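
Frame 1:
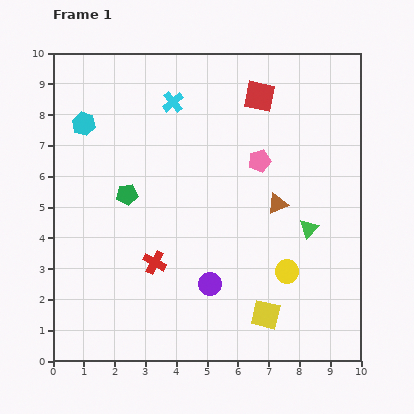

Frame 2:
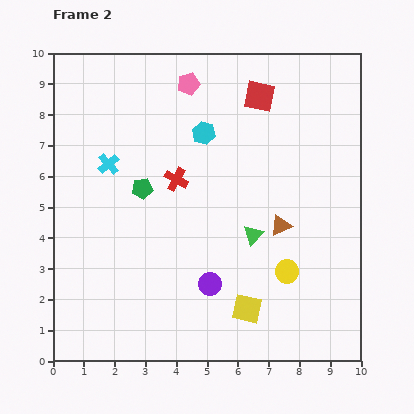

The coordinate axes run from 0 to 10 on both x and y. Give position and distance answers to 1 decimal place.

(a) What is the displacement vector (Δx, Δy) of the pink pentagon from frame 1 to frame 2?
(-2.3, 2.5)

The pink pentagon was at (6.7, 6.5) in frame 1 and (4.4, 9.0) in frame 2.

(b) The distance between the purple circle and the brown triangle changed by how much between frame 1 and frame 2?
-0.4

Distance in frame 1: 3.4. Distance in frame 2: 3.0.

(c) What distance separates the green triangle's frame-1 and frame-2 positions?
1.8

The green triangle moved from (8.3, 4.3) to (6.5, 4.1), a distance of √(1.8² + 0.2²) ≈ 1.8.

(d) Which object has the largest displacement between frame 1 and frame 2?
the cyan hexagon

(moved 3.9; next 3.4)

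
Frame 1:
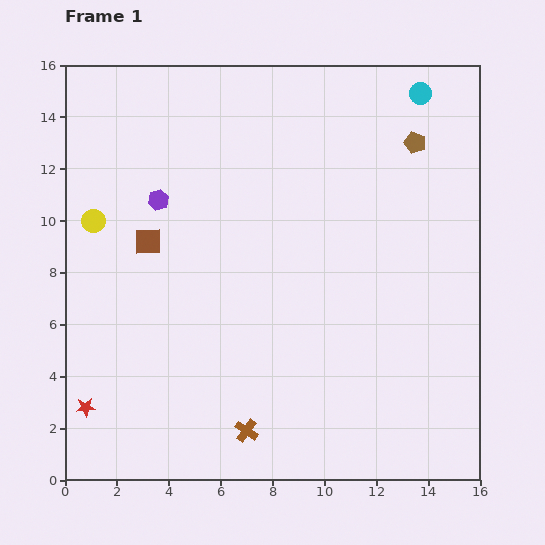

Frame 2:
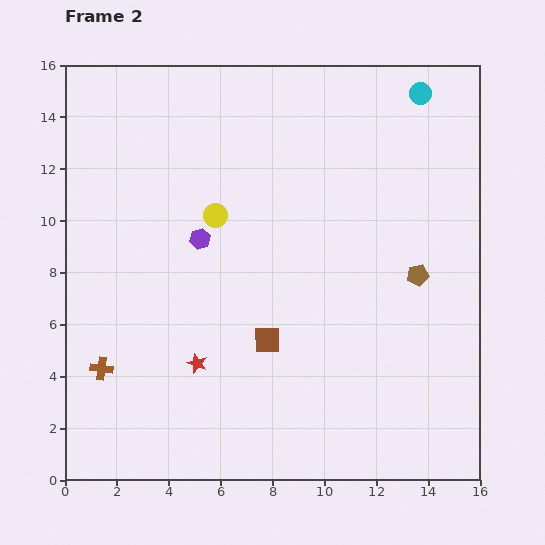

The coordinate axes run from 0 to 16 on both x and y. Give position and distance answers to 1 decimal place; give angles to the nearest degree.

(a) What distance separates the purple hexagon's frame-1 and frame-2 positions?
2.2

The purple hexagon moved from (3.6, 10.8) to (5.2, 9.3), a distance of √(1.6² + 1.5²) ≈ 2.2.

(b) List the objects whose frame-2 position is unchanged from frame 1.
the cyan circle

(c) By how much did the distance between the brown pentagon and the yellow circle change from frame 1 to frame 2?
-4.7

Distance in frame 1: 12.8. Distance in frame 2: 8.1.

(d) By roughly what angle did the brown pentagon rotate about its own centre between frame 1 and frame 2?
30° counter-clockwise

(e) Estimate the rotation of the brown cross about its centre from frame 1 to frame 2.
27° counter-clockwise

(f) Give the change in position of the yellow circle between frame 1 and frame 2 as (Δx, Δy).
(4.7, 0.2)

The yellow circle was at (1.1, 10.0) in frame 1 and (5.8, 10.2) in frame 2.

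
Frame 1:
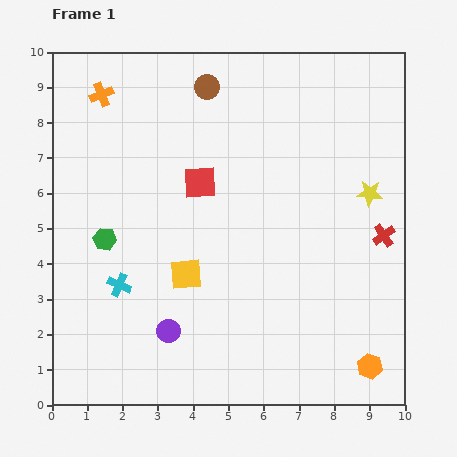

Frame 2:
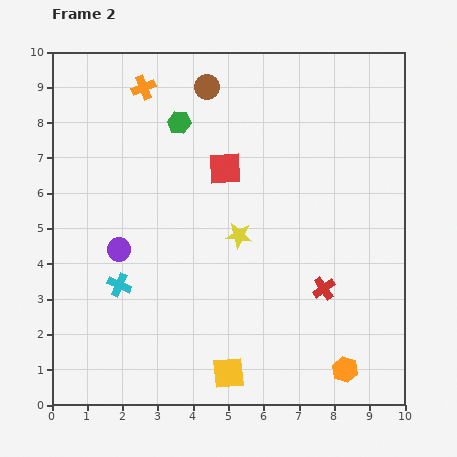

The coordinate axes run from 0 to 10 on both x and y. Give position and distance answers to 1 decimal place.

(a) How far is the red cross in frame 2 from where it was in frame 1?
2.3

The red cross moved from (9.4, 4.8) to (7.7, 3.3), a distance of √(1.7² + 1.5²) ≈ 2.3.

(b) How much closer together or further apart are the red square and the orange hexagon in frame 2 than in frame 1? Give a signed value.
-0.5

Distance in frame 1: 7.1. Distance in frame 2: 6.6.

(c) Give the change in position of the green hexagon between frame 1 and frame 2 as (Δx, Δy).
(2.1, 3.3)

The green hexagon was at (1.5, 4.7) in frame 1 and (3.6, 8.0) in frame 2.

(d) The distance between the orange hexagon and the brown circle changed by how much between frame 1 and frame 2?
-0.2

Distance in frame 1: 9.1. Distance in frame 2: 8.9.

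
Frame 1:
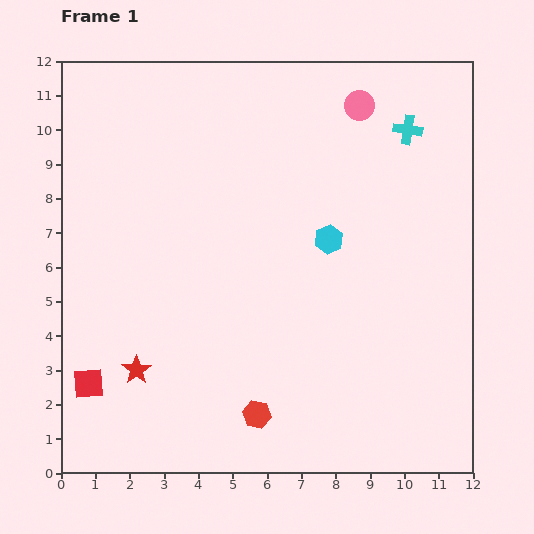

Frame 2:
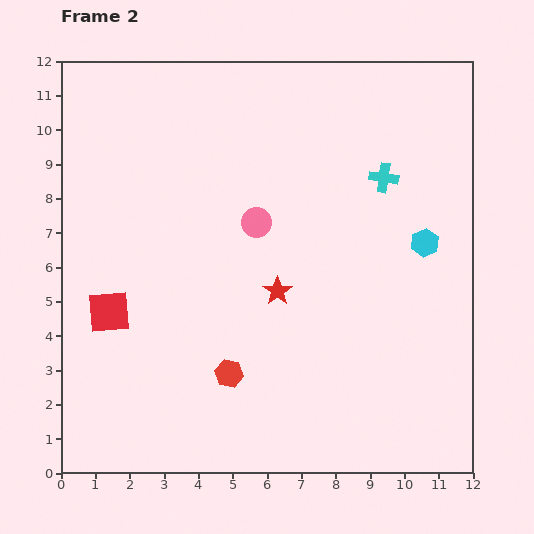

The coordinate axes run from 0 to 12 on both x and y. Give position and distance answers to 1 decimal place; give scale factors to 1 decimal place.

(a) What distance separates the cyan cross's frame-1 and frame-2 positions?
1.6

The cyan cross moved from (10.1, 10.0) to (9.4, 8.6), a distance of √(0.7² + 1.4²) ≈ 1.6.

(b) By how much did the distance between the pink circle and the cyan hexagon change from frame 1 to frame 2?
+0.9

Distance in frame 1: 4.0. Distance in frame 2: 4.9.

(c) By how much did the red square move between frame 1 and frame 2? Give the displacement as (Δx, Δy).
(0.6, 2.1)

The red square was at (0.8, 2.6) in frame 1 and (1.4, 4.7) in frame 2.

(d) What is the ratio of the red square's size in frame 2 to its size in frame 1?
1.4×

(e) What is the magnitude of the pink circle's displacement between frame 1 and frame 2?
4.5

The pink circle moved from (8.7, 10.7) to (5.7, 7.3), a distance of √(3.0² + 3.4²) ≈ 4.5.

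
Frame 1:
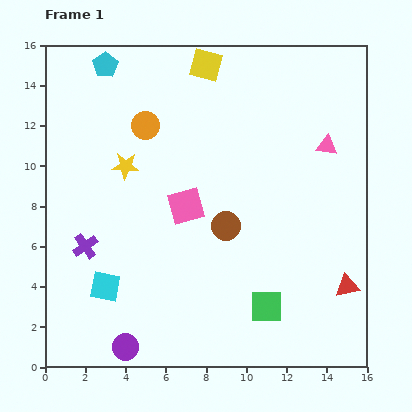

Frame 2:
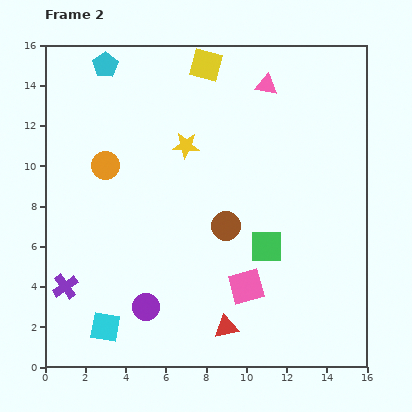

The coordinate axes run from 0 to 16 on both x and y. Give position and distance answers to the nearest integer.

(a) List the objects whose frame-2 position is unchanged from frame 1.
the brown circle, the cyan pentagon, the yellow square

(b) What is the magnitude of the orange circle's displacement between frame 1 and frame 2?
3

The orange circle moved from (5, 12) to (3, 10), a distance of √(2² + 2²) ≈ 3.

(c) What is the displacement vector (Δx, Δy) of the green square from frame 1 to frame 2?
(0, 3)

The green square was at (11, 3) in frame 1 and (11, 6) in frame 2.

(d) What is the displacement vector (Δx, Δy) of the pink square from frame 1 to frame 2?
(3, -4)

The pink square was at (7, 8) in frame 1 and (10, 4) in frame 2.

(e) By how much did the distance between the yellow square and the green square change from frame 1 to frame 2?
-3

Distance in frame 1: 12. Distance in frame 2: 9.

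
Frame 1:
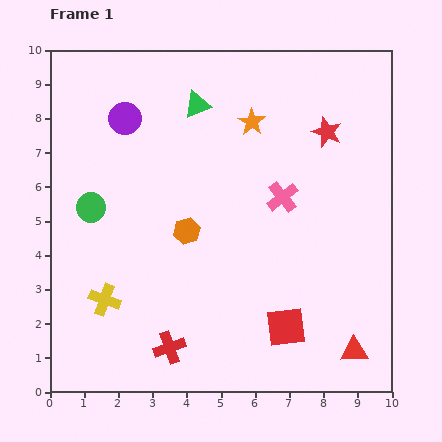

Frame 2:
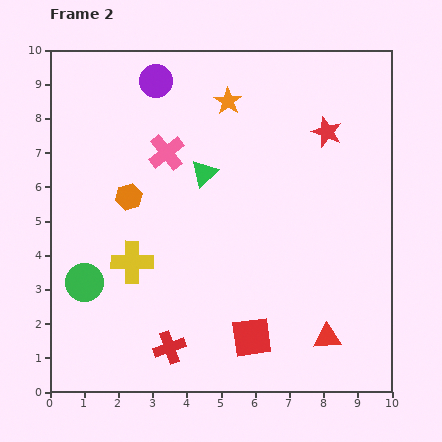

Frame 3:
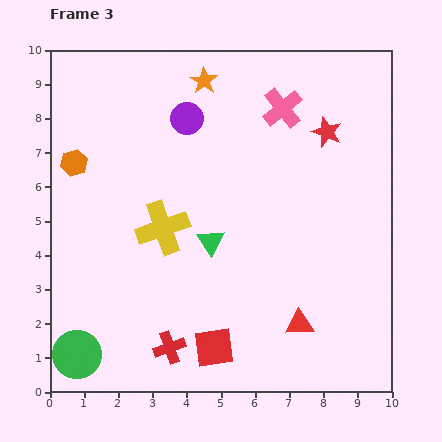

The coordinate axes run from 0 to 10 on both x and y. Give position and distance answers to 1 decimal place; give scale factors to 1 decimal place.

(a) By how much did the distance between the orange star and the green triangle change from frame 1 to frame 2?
+0.5

Distance in frame 1: 1.7. Distance in frame 2: 2.2.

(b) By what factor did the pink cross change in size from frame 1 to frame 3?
1.3×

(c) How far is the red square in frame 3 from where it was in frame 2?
1.1

The red square moved from (5.9, 1.6) to (4.8, 1.3), a distance of √(1.1² + 0.3²) ≈ 1.1.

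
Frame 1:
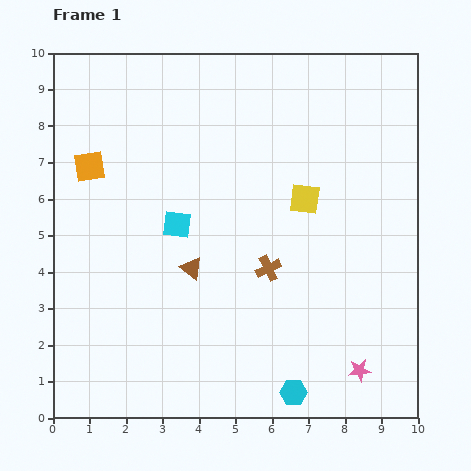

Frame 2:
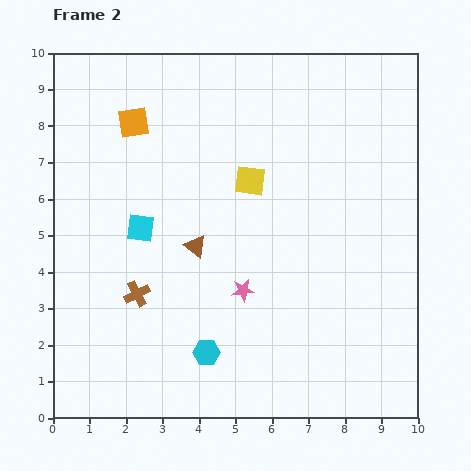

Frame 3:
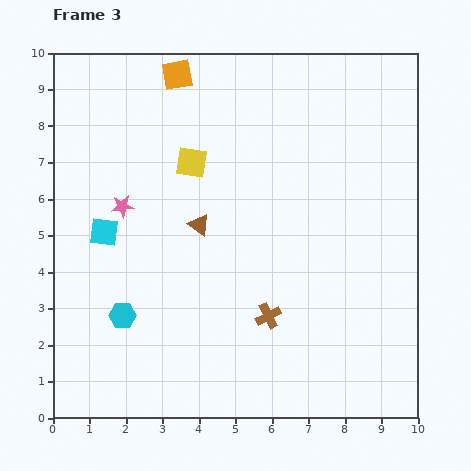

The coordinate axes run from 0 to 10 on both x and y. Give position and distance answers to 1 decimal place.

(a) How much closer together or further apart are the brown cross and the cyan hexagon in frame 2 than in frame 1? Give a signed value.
-1.0

Distance in frame 1: 3.5. Distance in frame 2: 2.5.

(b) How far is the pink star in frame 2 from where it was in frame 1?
3.9

The pink star moved from (8.4, 1.3) to (5.2, 3.5), a distance of √(3.2² + 2.2²) ≈ 3.9.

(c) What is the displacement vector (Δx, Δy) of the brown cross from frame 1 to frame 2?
(-3.6, -0.7)

The brown cross was at (5.9, 4.1) in frame 1 and (2.3, 3.4) in frame 2.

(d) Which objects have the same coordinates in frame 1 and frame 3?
none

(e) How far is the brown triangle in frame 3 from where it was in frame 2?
0.6

The brown triangle moved from (3.9, 4.7) to (4.0, 5.3), a distance of √(0.1² + 0.6²) ≈ 0.6.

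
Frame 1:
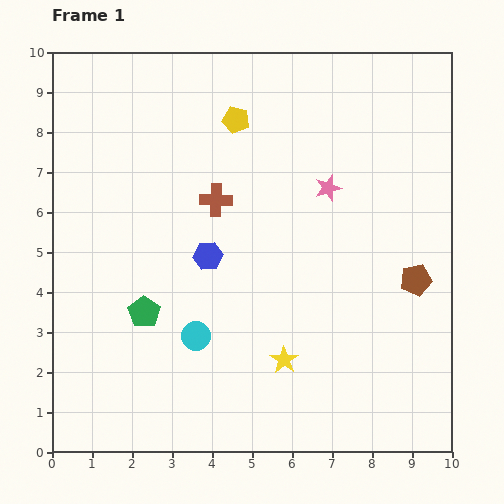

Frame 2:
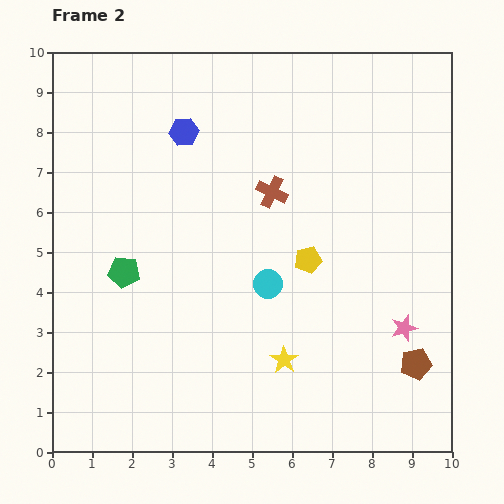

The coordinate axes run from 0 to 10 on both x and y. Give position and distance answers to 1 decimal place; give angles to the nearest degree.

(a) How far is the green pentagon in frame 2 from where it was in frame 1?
1.1

The green pentagon moved from (2.3, 3.5) to (1.8, 4.5), a distance of √(0.5² + 1.0²) ≈ 1.1.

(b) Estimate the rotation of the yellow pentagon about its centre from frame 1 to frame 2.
27° counter-clockwise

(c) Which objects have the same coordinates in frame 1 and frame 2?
the yellow star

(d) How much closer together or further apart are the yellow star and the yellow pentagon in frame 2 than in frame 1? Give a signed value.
-3.5

Distance in frame 1: 6.1. Distance in frame 2: 2.6.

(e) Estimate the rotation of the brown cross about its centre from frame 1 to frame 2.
23° clockwise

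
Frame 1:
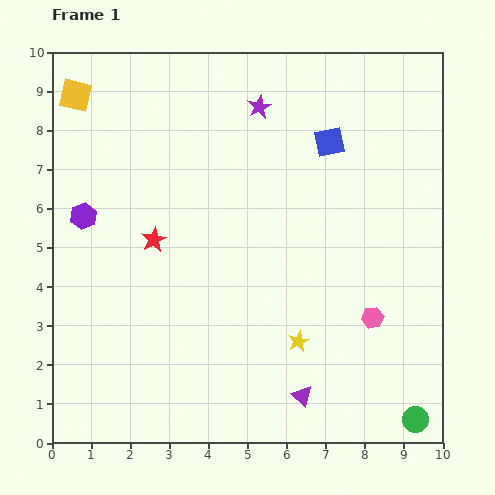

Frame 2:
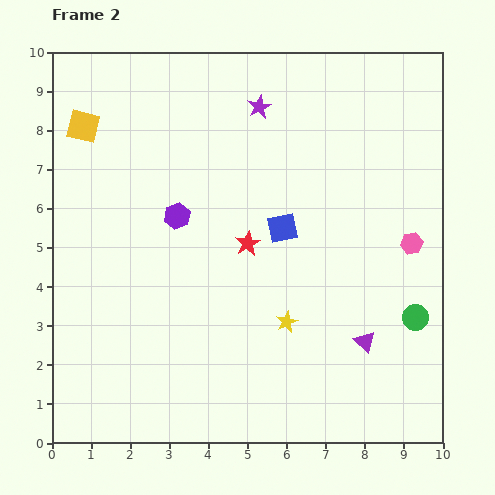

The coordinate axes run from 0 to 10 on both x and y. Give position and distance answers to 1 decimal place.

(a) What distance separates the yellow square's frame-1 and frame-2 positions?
0.8

The yellow square moved from (0.6, 8.9) to (0.8, 8.1), a distance of √(0.2² + 0.8²) ≈ 0.8.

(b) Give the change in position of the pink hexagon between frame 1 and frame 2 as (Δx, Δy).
(1.0, 1.9)

The pink hexagon was at (8.2, 3.2) in frame 1 and (9.2, 5.1) in frame 2.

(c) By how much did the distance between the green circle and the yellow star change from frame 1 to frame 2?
-0.3

Distance in frame 1: 3.6. Distance in frame 2: 3.3.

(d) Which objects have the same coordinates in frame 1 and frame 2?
the purple star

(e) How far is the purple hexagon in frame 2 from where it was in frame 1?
2.4

The purple hexagon moved from (0.8, 5.8) to (3.2, 5.8), a distance of √(2.4² + 0.0²) ≈ 2.4.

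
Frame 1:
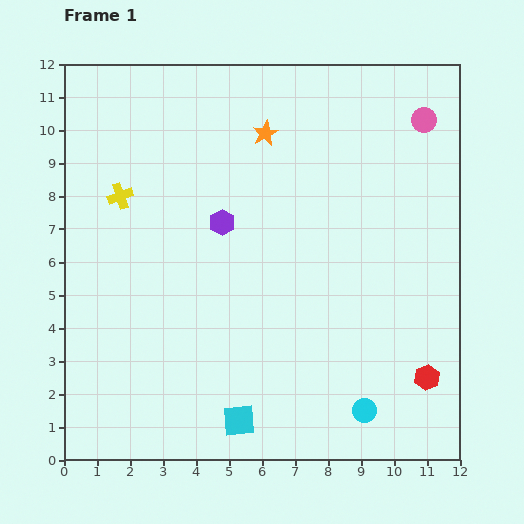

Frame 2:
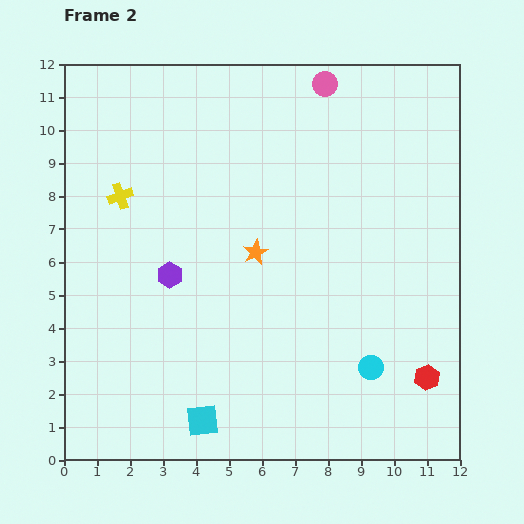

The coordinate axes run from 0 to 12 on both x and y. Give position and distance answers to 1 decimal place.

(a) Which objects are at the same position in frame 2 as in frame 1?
the red hexagon, the yellow cross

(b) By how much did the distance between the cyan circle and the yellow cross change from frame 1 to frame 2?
-0.6

Distance in frame 1: 9.8. Distance in frame 2: 9.2.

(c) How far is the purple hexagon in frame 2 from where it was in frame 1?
2.3

The purple hexagon moved from (4.8, 7.2) to (3.2, 5.6), a distance of √(1.6² + 1.6²) ≈ 2.3.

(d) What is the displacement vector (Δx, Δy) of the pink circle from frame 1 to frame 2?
(-3.0, 1.1)

The pink circle was at (10.9, 10.3) in frame 1 and (7.9, 11.4) in frame 2.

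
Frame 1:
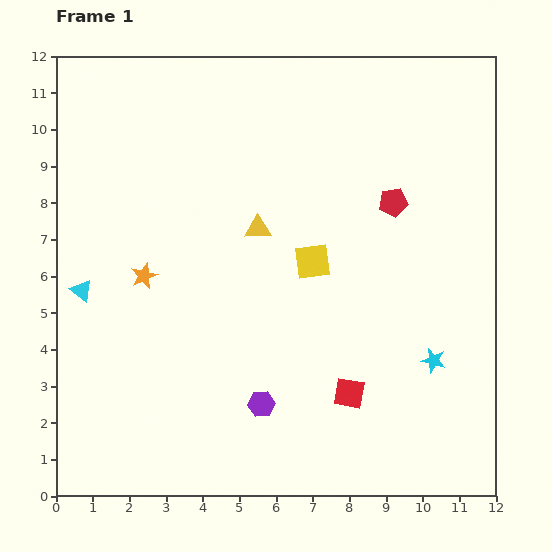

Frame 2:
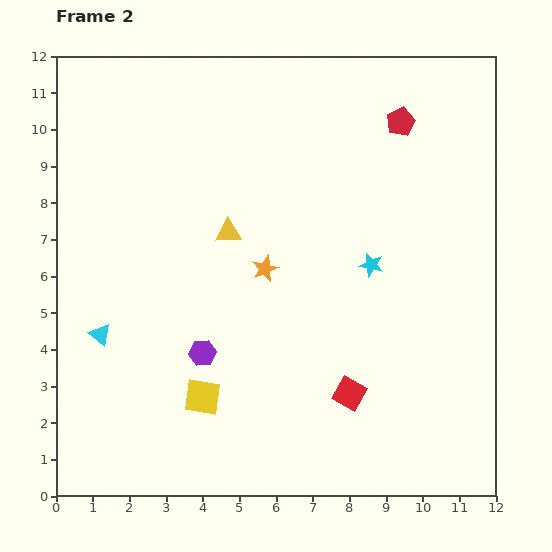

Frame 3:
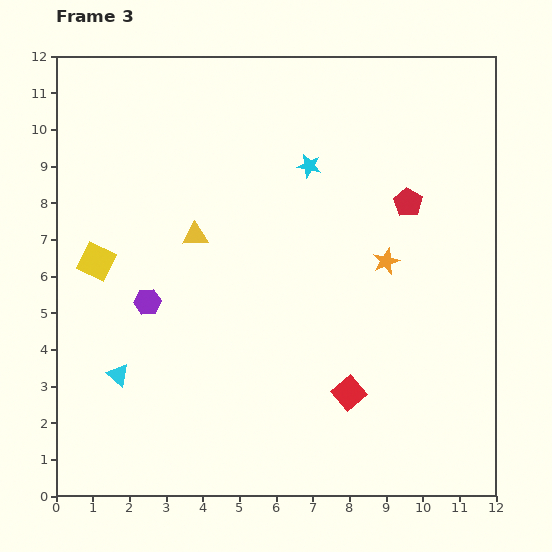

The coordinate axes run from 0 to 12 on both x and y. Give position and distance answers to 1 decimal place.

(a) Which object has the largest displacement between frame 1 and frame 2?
the yellow square

(moved 4.8; next 3.3)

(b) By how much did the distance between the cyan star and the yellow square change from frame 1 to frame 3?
+2.1

Distance in frame 1: 4.3. Distance in frame 3: 6.4.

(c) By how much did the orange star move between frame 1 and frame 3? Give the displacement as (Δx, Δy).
(6.6, 0.4)

The orange star was at (2.4, 6.0) in frame 1 and (9.0, 6.4) in frame 3.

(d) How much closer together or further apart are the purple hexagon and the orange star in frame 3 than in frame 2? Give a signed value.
+3.7

Distance in frame 2: 2.9. Distance in frame 3: 6.6.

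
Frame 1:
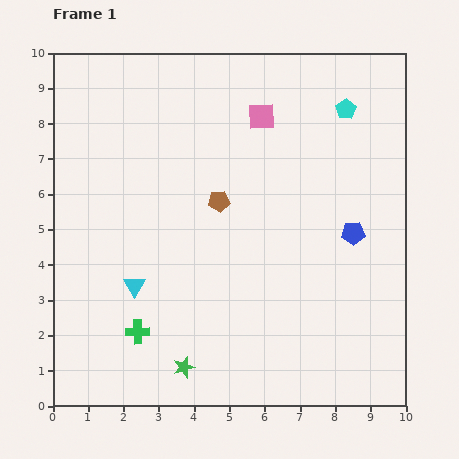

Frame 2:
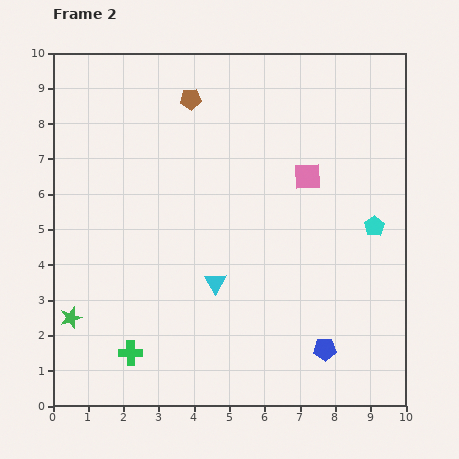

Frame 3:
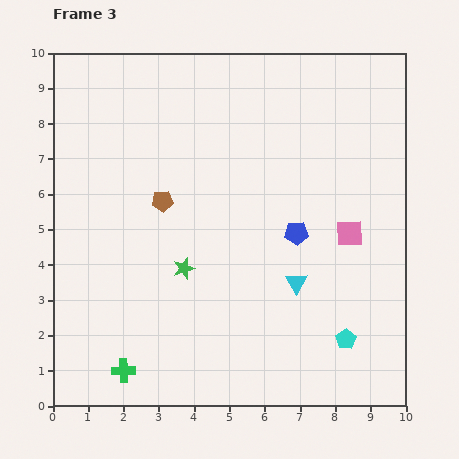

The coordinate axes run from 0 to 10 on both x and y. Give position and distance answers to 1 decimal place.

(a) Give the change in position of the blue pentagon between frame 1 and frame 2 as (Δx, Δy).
(-0.8, -3.3)

The blue pentagon was at (8.5, 4.9) in frame 1 and (7.7, 1.6) in frame 2.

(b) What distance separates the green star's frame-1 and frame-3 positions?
2.8

The green star moved from (3.7, 1.1) to (3.7, 3.9), a distance of √(0.0² + 2.8²) ≈ 2.8.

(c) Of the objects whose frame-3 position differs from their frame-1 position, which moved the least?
the green cross

(moved 1.2)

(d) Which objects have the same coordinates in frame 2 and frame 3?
none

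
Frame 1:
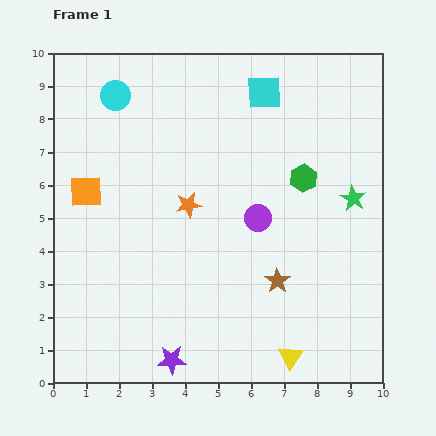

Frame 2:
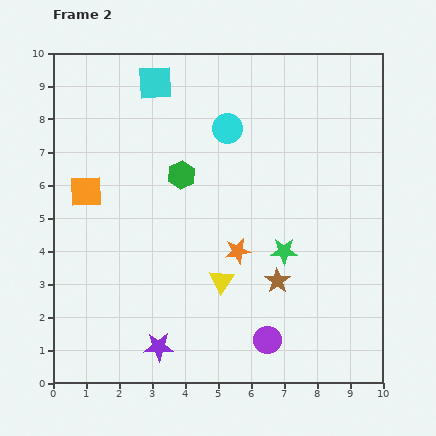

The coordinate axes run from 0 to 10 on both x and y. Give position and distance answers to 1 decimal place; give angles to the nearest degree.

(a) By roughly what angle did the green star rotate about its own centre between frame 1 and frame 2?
29° counter-clockwise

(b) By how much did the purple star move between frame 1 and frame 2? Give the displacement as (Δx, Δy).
(-0.4, 0.4)

The purple star was at (3.6, 0.7) in frame 1 and (3.2, 1.1) in frame 2.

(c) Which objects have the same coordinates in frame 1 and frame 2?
the brown star, the orange square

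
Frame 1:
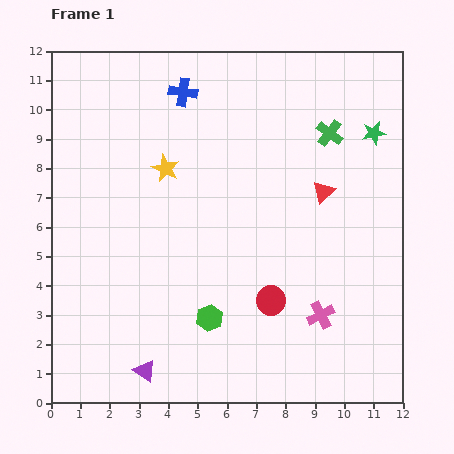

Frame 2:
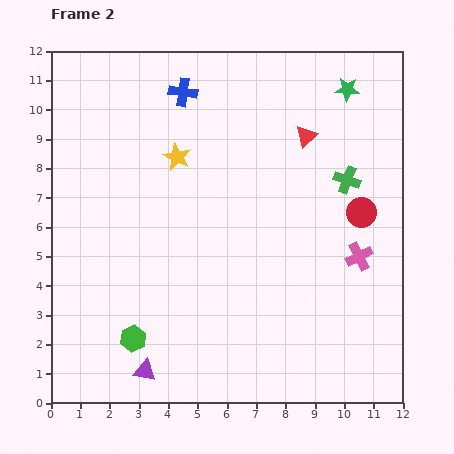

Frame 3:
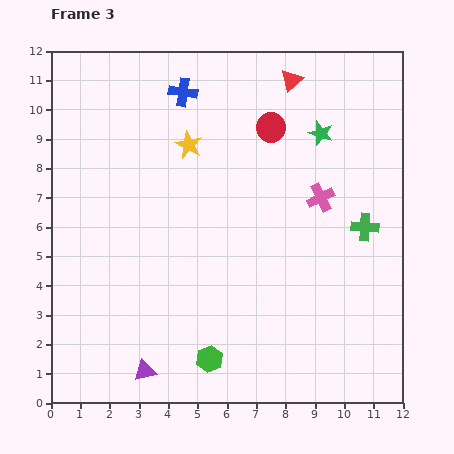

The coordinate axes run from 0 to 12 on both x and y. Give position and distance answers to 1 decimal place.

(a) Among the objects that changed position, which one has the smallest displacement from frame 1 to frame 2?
the yellow star

(moved 0.6)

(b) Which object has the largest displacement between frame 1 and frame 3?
the red circle

(moved 5.9; next 4.0)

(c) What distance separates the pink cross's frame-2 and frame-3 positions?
2.4

The pink cross moved from (10.5, 5.0) to (9.2, 7.0), a distance of √(1.3² + 2.0²) ≈ 2.4.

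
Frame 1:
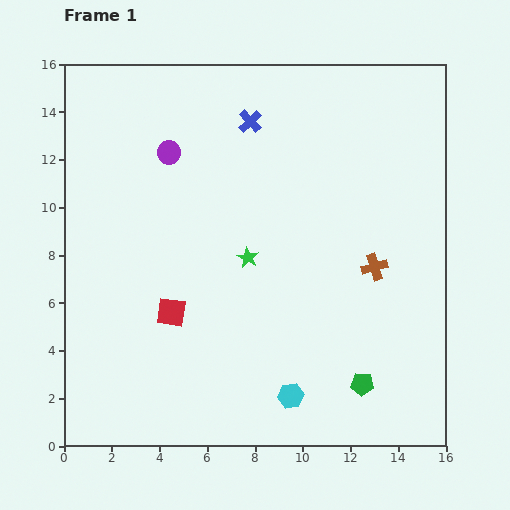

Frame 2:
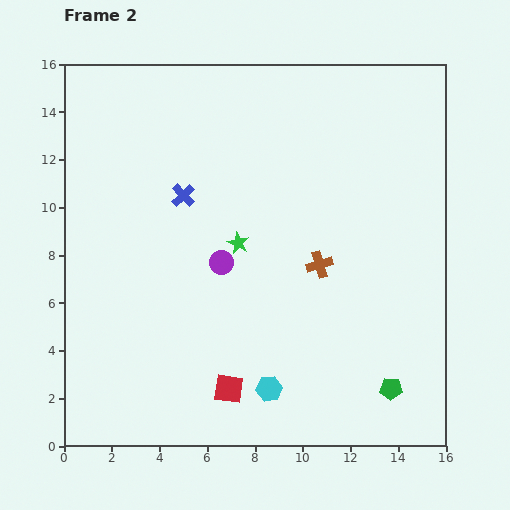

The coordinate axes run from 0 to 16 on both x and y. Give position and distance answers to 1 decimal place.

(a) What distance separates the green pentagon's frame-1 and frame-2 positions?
1.2

The green pentagon moved from (12.5, 2.6) to (13.7, 2.4), a distance of √(1.2² + 0.2²) ≈ 1.2.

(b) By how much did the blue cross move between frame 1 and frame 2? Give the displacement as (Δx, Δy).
(-2.8, -3.1)

The blue cross was at (7.8, 13.6) in frame 1 and (5.0, 10.5) in frame 2.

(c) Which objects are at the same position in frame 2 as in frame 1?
none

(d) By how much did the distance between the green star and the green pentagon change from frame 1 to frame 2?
+1.6

Distance in frame 1: 7.2. Distance in frame 2: 8.8.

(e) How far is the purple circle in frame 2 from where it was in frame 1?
5.1

The purple circle moved from (4.4, 12.3) to (6.6, 7.7), a distance of √(2.2² + 4.6²) ≈ 5.1.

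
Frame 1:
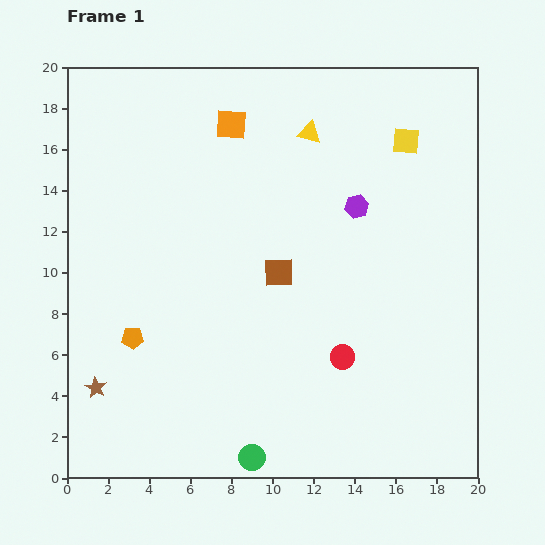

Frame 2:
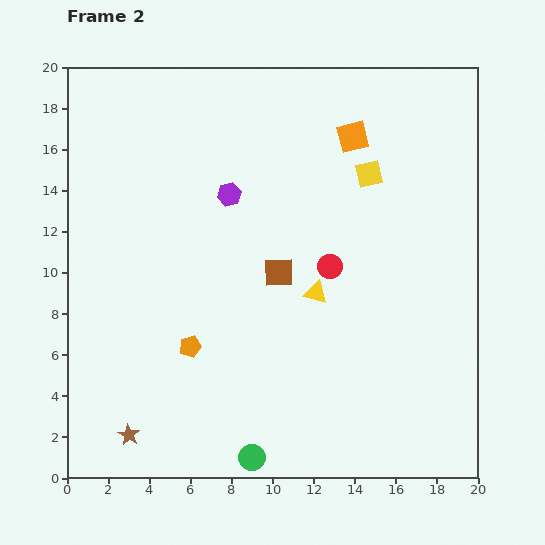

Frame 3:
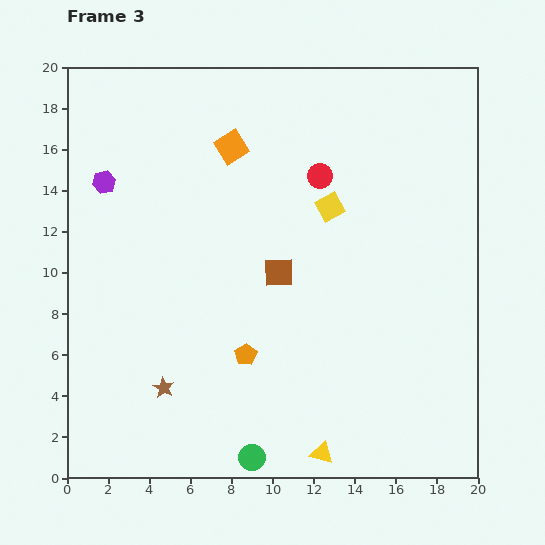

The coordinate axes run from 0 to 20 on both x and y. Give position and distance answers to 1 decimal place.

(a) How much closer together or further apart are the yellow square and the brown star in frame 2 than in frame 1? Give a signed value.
-2.0

Distance in frame 1: 19.3. Distance in frame 2: 17.3.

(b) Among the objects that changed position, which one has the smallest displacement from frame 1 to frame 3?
the orange square

(moved 1.1)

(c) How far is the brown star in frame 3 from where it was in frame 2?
2.9

The brown star moved from (3.0, 2.1) to (4.7, 4.4), a distance of √(1.7² + 2.3²) ≈ 2.9.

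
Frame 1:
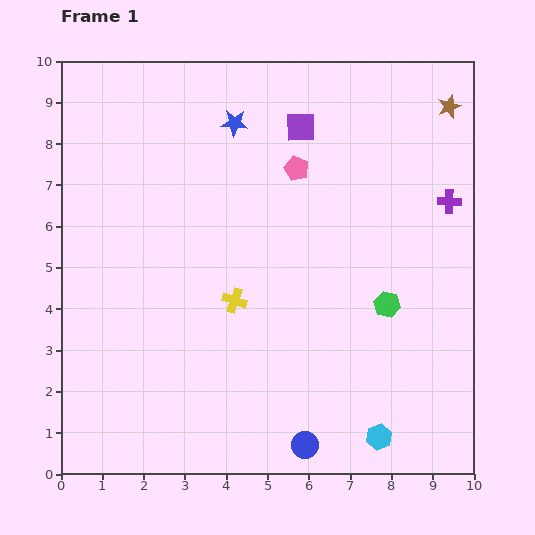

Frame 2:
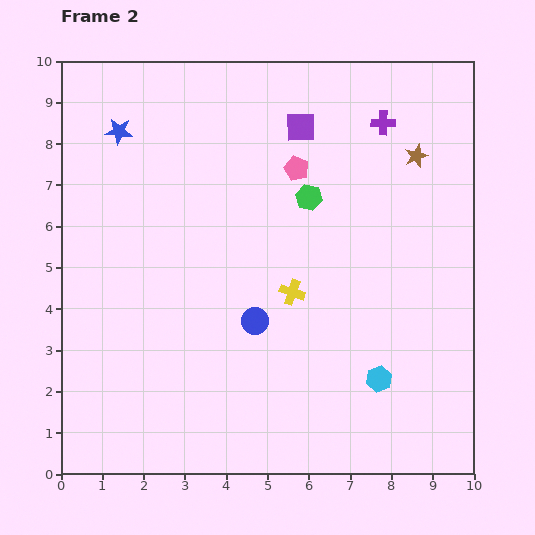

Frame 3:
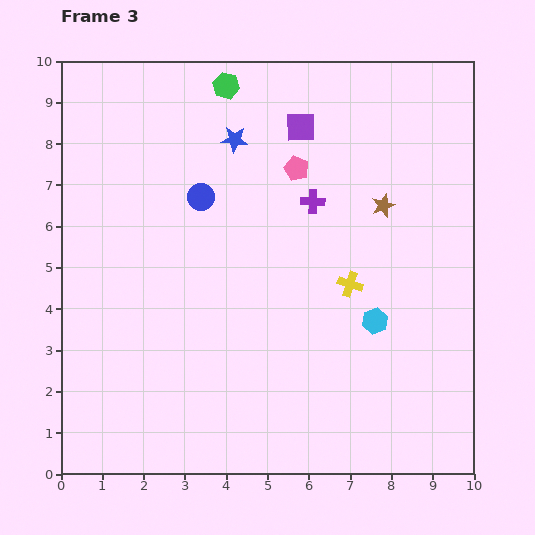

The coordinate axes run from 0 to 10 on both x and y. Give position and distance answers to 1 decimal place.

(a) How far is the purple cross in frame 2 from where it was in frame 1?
2.5

The purple cross moved from (9.4, 6.6) to (7.8, 8.5), a distance of √(1.6² + 1.9²) ≈ 2.5.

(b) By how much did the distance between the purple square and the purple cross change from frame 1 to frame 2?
-2.0

Distance in frame 1: 4.0. Distance in frame 2: 2.0.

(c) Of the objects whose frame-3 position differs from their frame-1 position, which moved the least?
the blue star

(moved 0.4)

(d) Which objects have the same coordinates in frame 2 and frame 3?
the pink pentagon, the purple square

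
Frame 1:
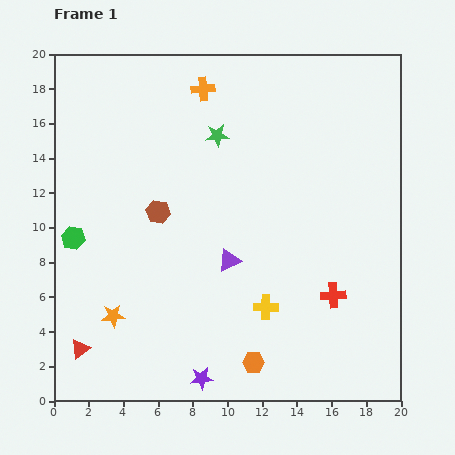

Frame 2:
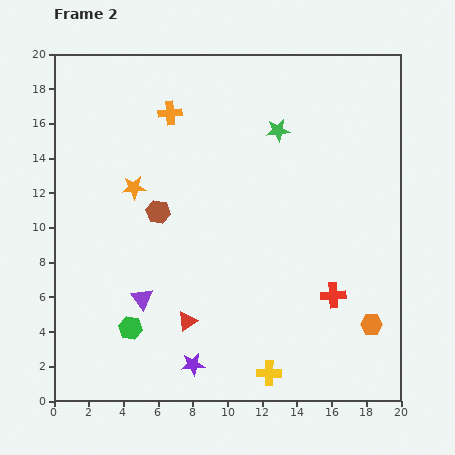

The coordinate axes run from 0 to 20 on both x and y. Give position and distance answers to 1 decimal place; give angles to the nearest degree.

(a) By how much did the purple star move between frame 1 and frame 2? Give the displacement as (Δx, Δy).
(-0.5, 0.8)

The purple star was at (8.5, 1.3) in frame 1 and (8.0, 2.1) in frame 2.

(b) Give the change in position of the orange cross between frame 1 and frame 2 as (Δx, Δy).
(-1.9, -1.4)

The orange cross was at (8.6, 18.0) in frame 1 and (6.7, 16.6) in frame 2.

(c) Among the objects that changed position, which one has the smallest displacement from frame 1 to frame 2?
the purple star

(moved 0.9)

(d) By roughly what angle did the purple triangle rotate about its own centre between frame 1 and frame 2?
40° counter-clockwise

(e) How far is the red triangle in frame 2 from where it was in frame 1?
6.4

The red triangle moved from (1.5, 3.0) to (7.7, 4.6), a distance of √(6.2² + 1.6²) ≈ 6.4.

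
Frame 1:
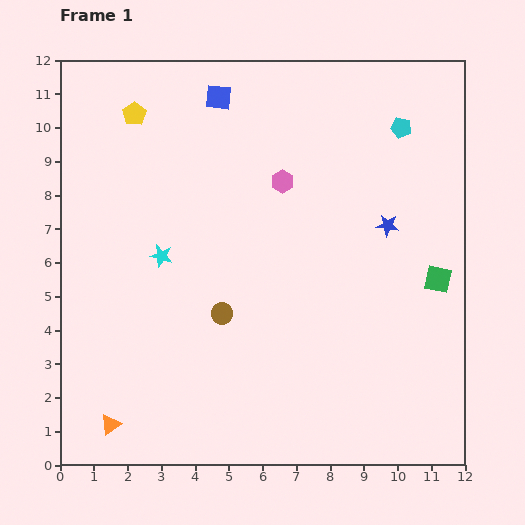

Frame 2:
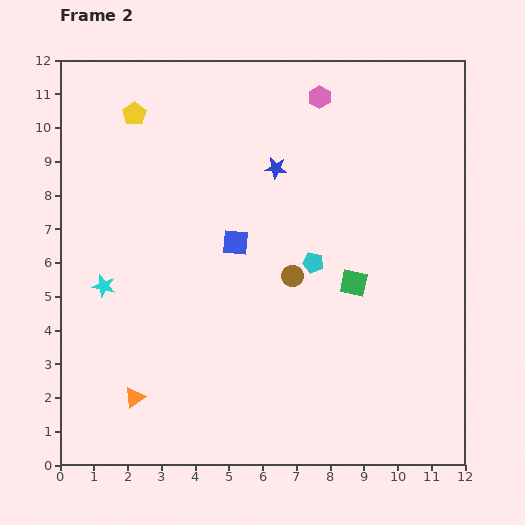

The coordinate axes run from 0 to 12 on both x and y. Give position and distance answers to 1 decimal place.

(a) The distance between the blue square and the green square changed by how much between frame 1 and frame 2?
-4.8

Distance in frame 1: 8.5. Distance in frame 2: 3.7.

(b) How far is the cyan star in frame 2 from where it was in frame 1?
1.9

The cyan star moved from (3.0, 6.2) to (1.3, 5.3), a distance of √(1.7² + 0.9²) ≈ 1.9.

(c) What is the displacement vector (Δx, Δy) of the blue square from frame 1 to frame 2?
(0.5, -4.3)

The blue square was at (4.7, 10.9) in frame 1 and (5.2, 6.6) in frame 2.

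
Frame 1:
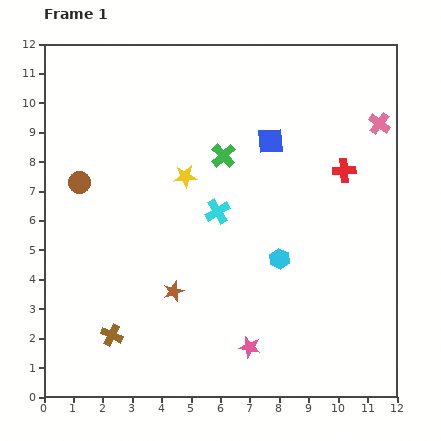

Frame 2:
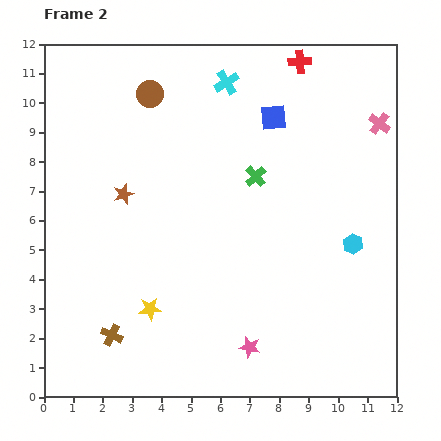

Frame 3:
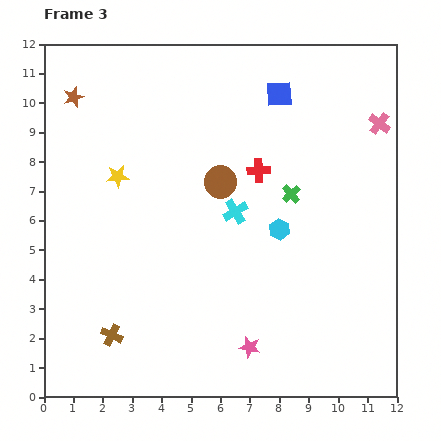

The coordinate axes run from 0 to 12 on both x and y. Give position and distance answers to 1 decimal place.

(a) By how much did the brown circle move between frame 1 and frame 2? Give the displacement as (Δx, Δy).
(2.4, 3.0)

The brown circle was at (1.2, 7.3) in frame 1 and (3.6, 10.3) in frame 2.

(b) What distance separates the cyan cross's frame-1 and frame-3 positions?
0.6

The cyan cross moved from (5.9, 6.3) to (6.5, 6.3), a distance of √(0.6² + 0.0²) ≈ 0.6.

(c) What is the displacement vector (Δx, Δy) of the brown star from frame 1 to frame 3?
(-3.4, 6.6)

The brown star was at (4.4, 3.6) in frame 1 and (1.0, 10.2) in frame 3.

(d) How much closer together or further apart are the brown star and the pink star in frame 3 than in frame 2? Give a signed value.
+3.7

Distance in frame 2: 6.7. Distance in frame 3: 10.4.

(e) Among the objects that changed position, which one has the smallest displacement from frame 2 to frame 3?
the blue square

(moved 0.8)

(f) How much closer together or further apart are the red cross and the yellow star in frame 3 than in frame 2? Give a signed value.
-5.0

Distance in frame 2: 9.8. Distance in frame 3: 4.8.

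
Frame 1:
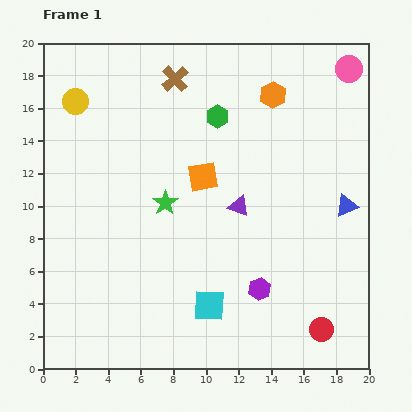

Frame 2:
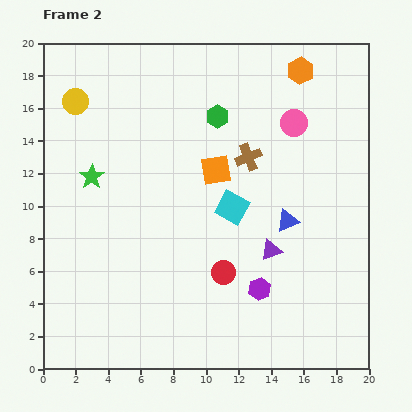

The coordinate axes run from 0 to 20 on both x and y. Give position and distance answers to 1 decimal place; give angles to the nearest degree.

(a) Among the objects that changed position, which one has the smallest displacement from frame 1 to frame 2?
the orange square

(moved 0.9)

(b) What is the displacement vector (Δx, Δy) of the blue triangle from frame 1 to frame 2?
(-3.6, -0.9)

The blue triangle was at (18.6, 10.0) in frame 1 and (15.0, 9.1) in frame 2.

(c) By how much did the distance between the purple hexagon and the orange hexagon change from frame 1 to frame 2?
+1.7

Distance in frame 1: 11.9. Distance in frame 2: 13.6.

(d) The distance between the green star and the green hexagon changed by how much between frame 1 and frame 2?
+2.3

Distance in frame 1: 6.2. Distance in frame 2: 8.5.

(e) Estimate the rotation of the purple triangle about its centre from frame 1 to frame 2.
41° counter-clockwise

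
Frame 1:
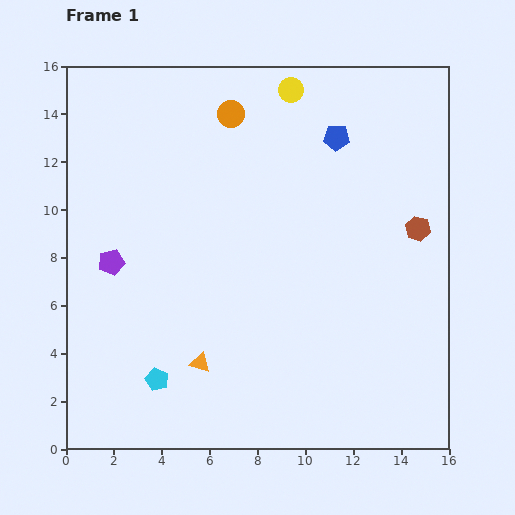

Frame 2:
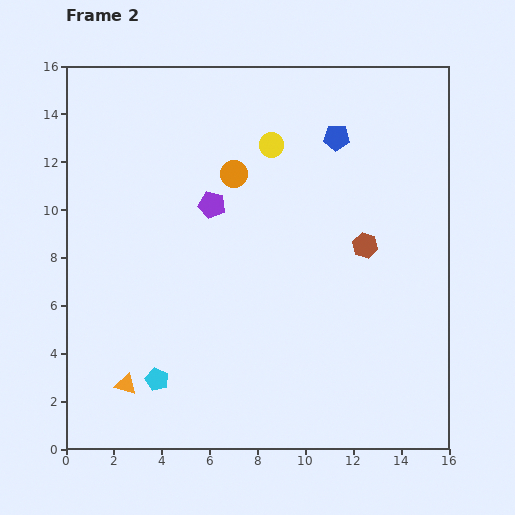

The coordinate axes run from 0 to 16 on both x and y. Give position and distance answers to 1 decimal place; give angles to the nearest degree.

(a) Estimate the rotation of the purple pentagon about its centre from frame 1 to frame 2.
27° clockwise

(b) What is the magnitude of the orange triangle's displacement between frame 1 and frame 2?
3.2

The orange triangle moved from (5.6, 3.6) to (2.5, 2.7), a distance of √(3.1² + 0.9²) ≈ 3.2.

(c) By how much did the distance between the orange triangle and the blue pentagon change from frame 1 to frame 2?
+2.5

Distance in frame 1: 11.0. Distance in frame 2: 13.5.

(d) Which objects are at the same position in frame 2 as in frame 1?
the blue pentagon, the cyan pentagon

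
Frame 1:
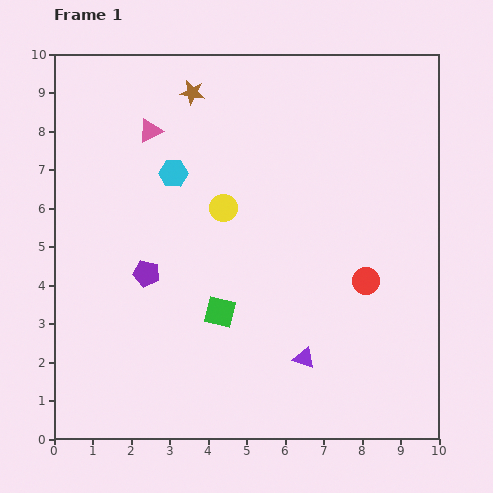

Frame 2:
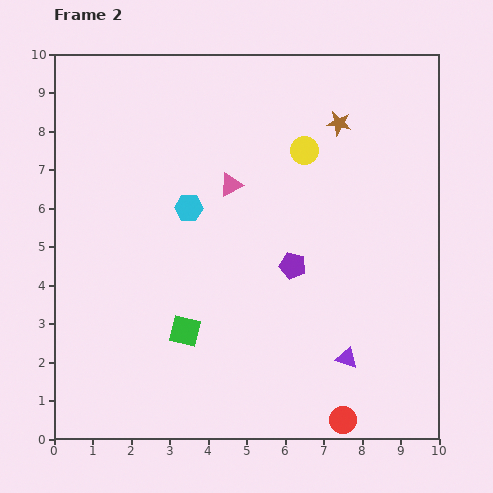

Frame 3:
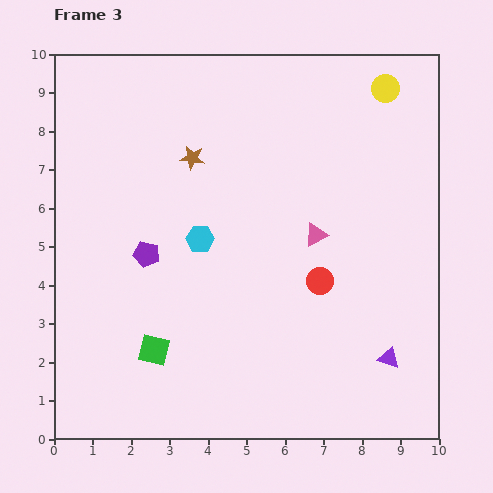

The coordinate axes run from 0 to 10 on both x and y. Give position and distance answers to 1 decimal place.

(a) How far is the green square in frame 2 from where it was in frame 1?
1.0

The green square moved from (4.3, 3.3) to (3.4, 2.8), a distance of √(0.9² + 0.5²) ≈ 1.0.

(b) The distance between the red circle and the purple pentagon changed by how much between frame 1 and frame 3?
-1.1

Distance in frame 1: 5.7. Distance in frame 3: 4.6.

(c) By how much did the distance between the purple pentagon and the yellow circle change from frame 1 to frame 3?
+4.9

Distance in frame 1: 2.6. Distance in frame 3: 7.5.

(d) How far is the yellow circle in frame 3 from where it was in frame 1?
5.2

The yellow circle moved from (4.4, 6.0) to (8.6, 9.1), a distance of √(4.2² + 3.1²) ≈ 5.2.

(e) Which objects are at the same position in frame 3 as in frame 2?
none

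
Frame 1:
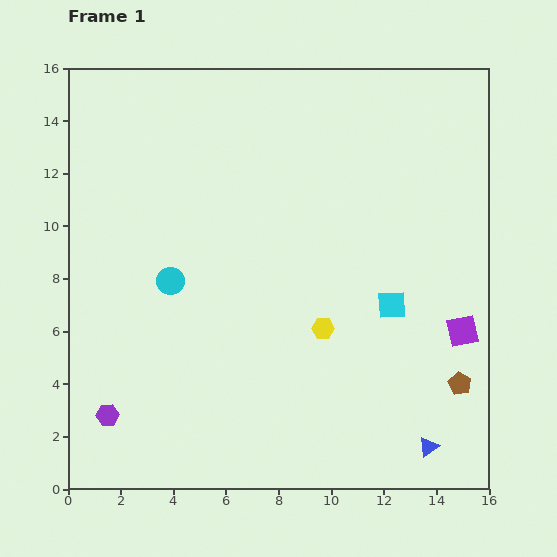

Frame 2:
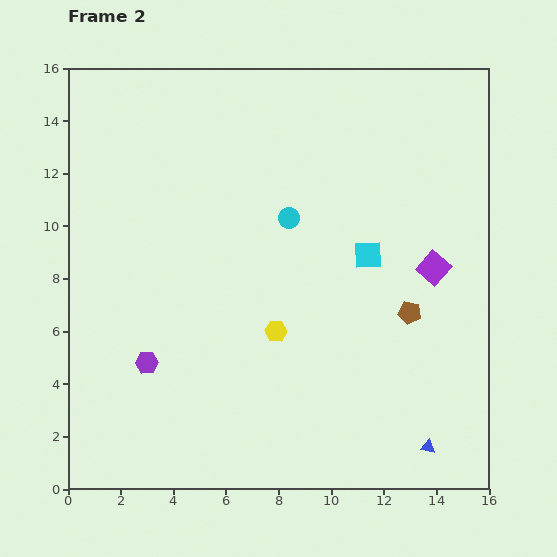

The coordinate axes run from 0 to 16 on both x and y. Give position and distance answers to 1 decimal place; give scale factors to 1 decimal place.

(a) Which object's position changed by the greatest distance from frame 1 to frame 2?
the cyan circle

(moved 5.1; next 3.3)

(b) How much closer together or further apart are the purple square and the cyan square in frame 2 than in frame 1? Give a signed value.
-0.4

Distance in frame 1: 2.9. Distance in frame 2: 2.5.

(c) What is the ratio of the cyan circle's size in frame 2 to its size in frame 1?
0.8×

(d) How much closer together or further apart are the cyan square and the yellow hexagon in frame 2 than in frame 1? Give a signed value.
+1.7

Distance in frame 1: 2.8. Distance in frame 2: 4.5.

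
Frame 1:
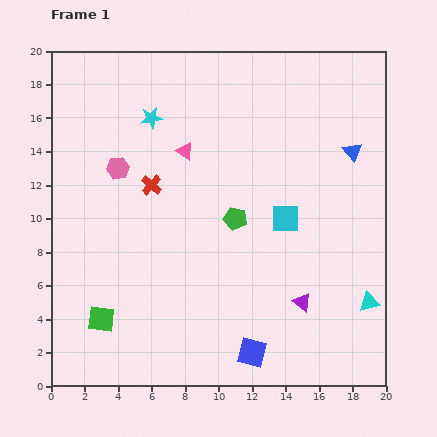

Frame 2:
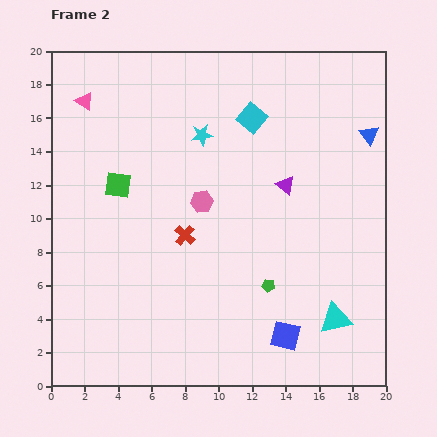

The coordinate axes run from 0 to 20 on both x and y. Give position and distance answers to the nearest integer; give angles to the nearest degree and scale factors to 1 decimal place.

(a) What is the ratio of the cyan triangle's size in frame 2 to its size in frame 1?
1.6×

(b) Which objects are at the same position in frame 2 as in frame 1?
none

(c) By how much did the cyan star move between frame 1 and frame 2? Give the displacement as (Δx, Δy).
(3, -1)

The cyan star was at (6, 16) in frame 1 and (9, 15) in frame 2.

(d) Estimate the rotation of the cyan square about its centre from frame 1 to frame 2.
38° clockwise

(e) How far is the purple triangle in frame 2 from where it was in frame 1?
7

The purple triangle moved from (15, 5) to (14, 12), a distance of √(1² + 7²) ≈ 7.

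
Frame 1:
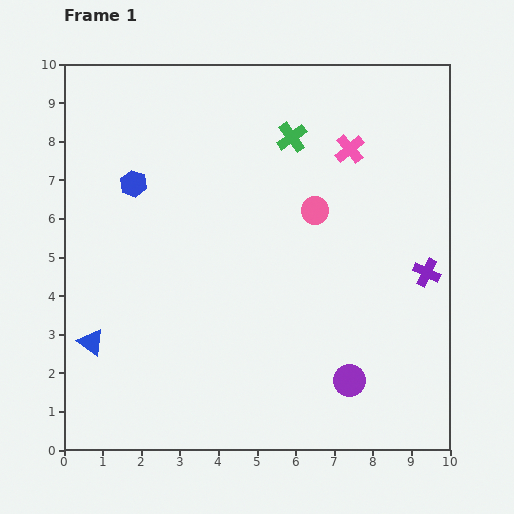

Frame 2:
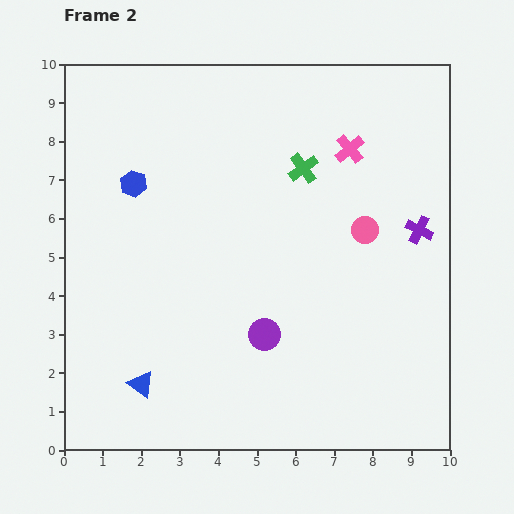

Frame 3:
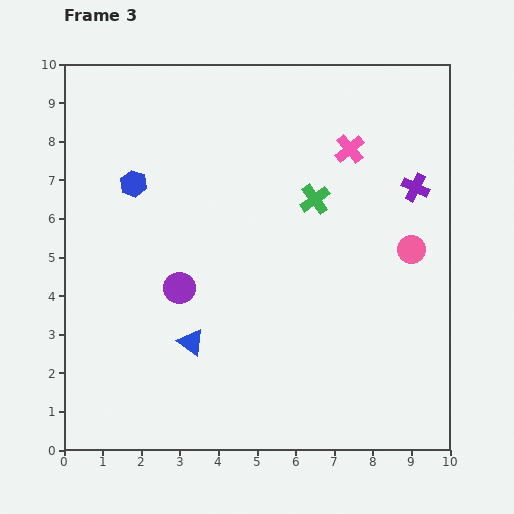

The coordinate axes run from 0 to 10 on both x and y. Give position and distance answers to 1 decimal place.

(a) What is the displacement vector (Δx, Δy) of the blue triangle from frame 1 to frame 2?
(1.3, -1.1)

The blue triangle was at (0.7, 2.8) in frame 1 and (2.0, 1.7) in frame 2.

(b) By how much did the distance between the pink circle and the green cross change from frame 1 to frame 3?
+0.8

Distance in frame 1: 2.0. Distance in frame 3: 2.8.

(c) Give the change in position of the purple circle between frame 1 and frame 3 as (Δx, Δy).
(-4.4, 2.4)

The purple circle was at (7.4, 1.8) in frame 1 and (3.0, 4.2) in frame 3.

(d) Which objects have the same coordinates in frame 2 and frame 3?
the pink cross, the blue hexagon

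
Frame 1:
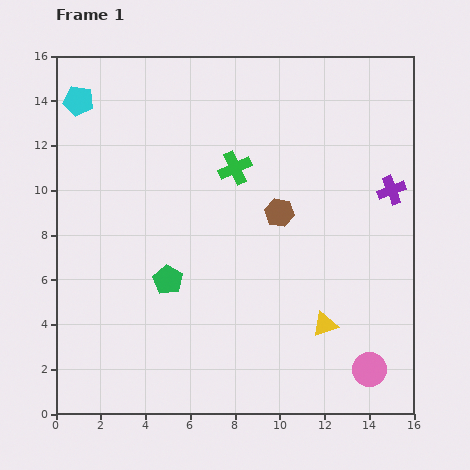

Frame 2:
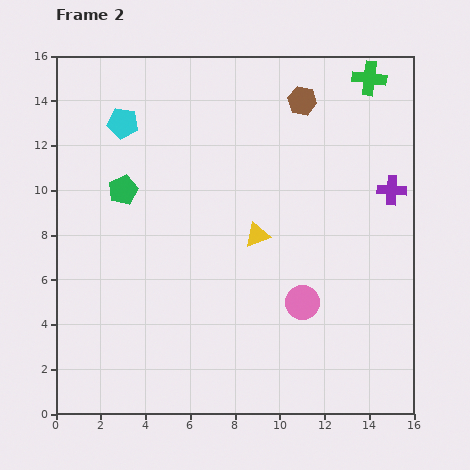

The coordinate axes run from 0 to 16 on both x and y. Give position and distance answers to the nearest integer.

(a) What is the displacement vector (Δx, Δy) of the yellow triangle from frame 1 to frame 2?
(-3, 4)

The yellow triangle was at (12, 4) in frame 1 and (9, 8) in frame 2.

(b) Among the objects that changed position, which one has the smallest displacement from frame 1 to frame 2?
the cyan pentagon

(moved 2)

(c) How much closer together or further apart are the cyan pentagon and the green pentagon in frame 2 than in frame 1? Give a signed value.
-6

Distance in frame 1: 9. Distance in frame 2: 3.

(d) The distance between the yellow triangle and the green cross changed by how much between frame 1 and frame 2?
+1

Distance in frame 1: 8. Distance in frame 2: 9.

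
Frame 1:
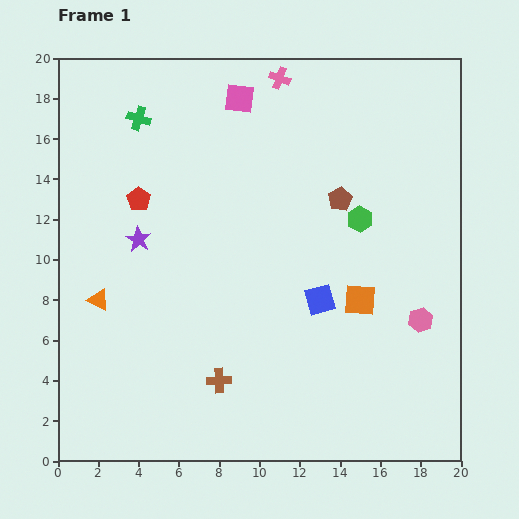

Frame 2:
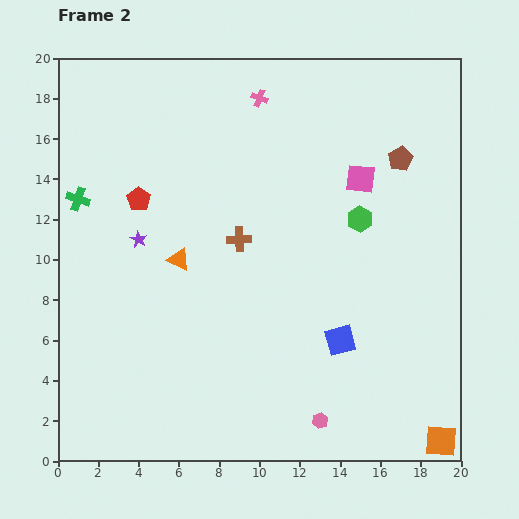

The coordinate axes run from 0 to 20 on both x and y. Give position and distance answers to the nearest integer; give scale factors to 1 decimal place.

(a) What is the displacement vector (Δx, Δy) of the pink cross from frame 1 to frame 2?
(-1, -1)

The pink cross was at (11, 19) in frame 1 and (10, 18) in frame 2.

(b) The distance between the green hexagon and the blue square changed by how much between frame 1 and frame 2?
+2

Distance in frame 1: 4. Distance in frame 2: 6.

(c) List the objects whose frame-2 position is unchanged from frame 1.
the green hexagon, the red pentagon, the purple star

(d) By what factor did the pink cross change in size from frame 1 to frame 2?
0.8×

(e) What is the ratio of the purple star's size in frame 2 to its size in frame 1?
0.7×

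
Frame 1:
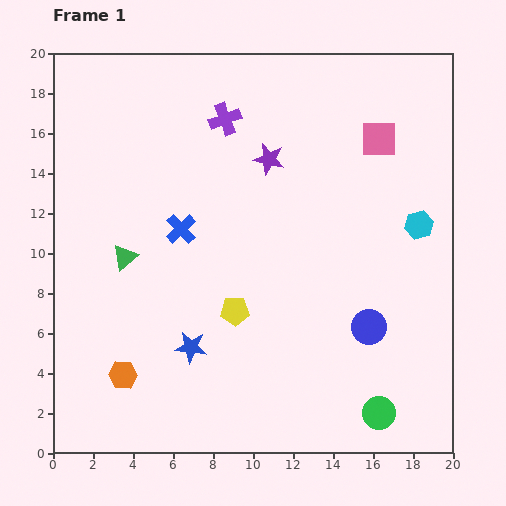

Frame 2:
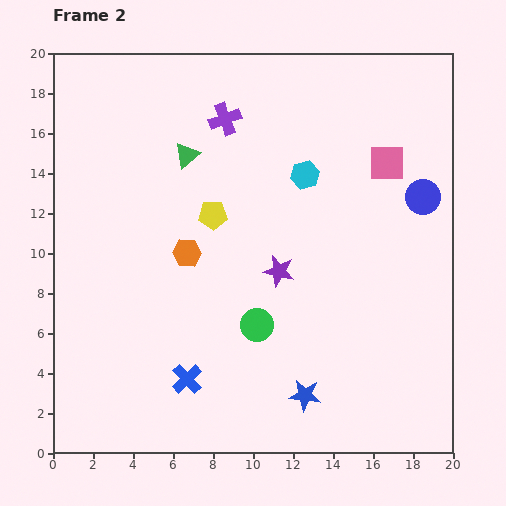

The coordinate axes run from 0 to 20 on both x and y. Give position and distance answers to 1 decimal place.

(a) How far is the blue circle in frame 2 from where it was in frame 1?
7.0

The blue circle moved from (15.8, 6.3) to (18.5, 12.8), a distance of √(2.7² + 6.5²) ≈ 7.0.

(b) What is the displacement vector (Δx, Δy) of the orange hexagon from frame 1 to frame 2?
(3.2, 6.1)

The orange hexagon was at (3.5, 3.9) in frame 1 and (6.7, 10.0) in frame 2.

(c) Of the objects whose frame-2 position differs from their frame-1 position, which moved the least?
the pink square

(moved 1.3)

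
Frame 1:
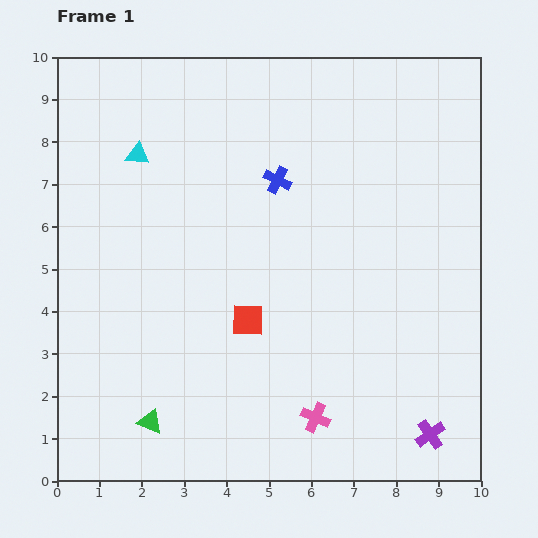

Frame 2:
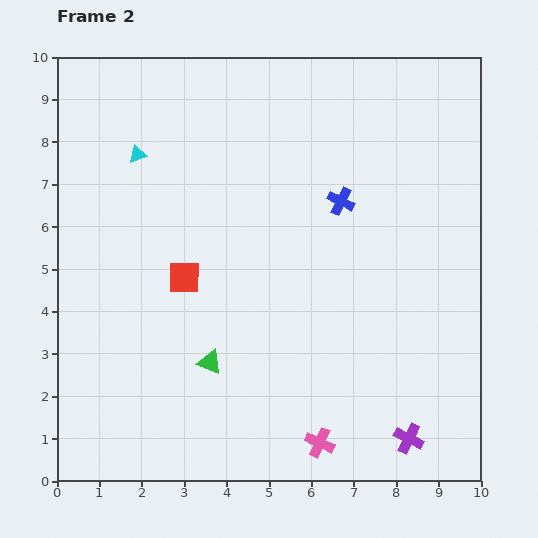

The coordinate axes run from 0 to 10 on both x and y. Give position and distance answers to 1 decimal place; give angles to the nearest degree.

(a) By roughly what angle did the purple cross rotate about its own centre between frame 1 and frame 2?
29° counter-clockwise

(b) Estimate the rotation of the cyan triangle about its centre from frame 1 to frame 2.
24° counter-clockwise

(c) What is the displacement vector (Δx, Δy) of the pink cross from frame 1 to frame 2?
(0.1, -0.6)

The pink cross was at (6.1, 1.5) in frame 1 and (6.2, 0.9) in frame 2.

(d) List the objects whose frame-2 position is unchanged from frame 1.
the cyan triangle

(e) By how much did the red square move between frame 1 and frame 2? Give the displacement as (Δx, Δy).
(-1.5, 1.0)

The red square was at (4.5, 3.8) in frame 1 and (3.0, 4.8) in frame 2.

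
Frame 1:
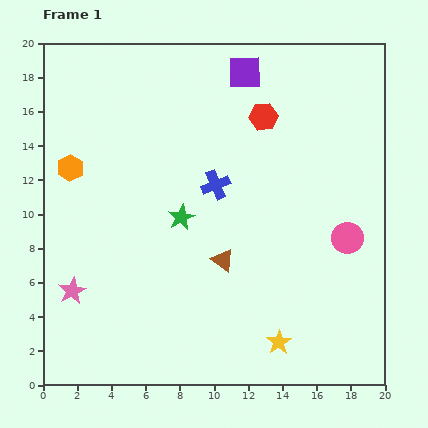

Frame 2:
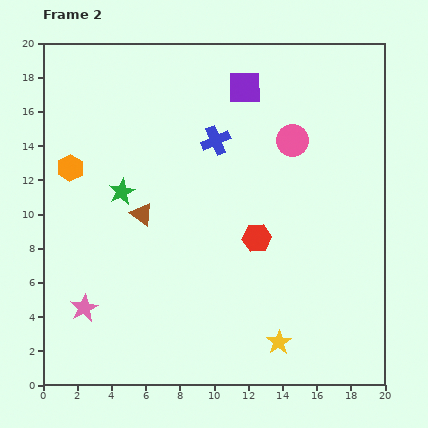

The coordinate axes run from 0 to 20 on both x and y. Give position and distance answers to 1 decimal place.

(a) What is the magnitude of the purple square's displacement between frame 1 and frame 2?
0.9

The purple square moved from (11.8, 18.3) to (11.8, 17.4), a distance of √(0.0² + 0.9²) ≈ 0.9.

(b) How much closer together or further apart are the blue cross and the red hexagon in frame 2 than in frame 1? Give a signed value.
+1.3

Distance in frame 1: 4.9. Distance in frame 2: 6.2.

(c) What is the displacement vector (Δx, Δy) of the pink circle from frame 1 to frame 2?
(-3.2, 5.7)

The pink circle was at (17.8, 8.6) in frame 1 and (14.6, 14.3) in frame 2.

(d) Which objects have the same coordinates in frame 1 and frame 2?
the orange hexagon, the yellow star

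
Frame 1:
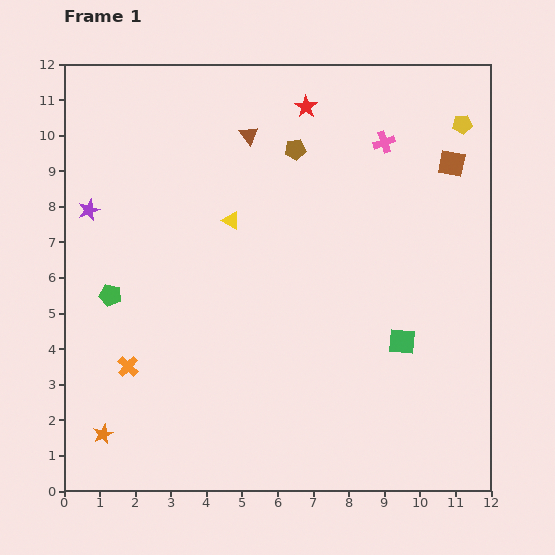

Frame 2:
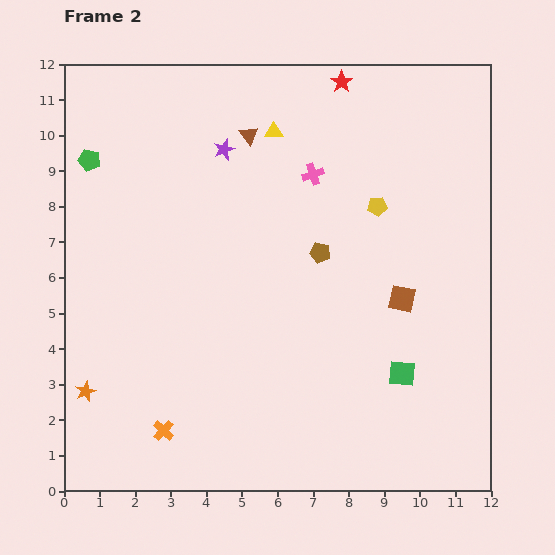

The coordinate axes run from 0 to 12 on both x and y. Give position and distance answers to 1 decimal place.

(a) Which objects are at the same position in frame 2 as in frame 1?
the brown triangle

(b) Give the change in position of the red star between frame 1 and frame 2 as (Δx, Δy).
(1.0, 0.7)

The red star was at (6.8, 10.8) in frame 1 and (7.8, 11.5) in frame 2.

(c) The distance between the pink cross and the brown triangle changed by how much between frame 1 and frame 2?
-1.7

Distance in frame 1: 3.8. Distance in frame 2: 2.1.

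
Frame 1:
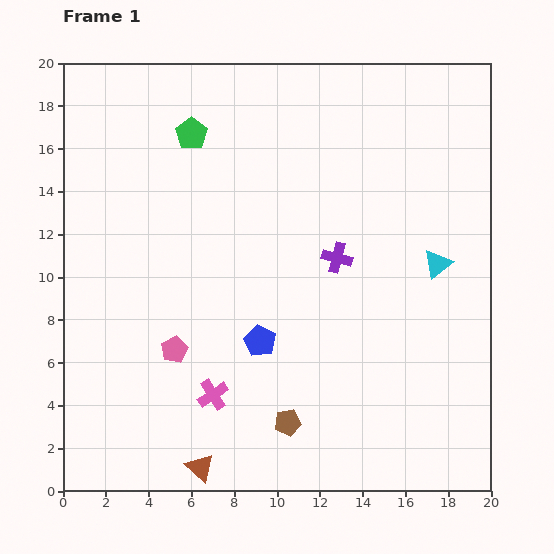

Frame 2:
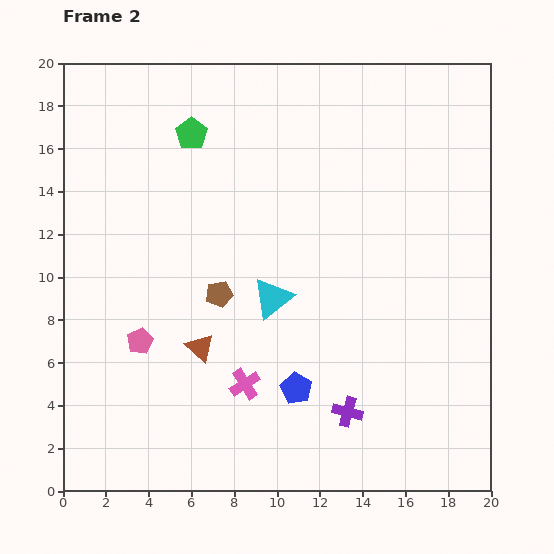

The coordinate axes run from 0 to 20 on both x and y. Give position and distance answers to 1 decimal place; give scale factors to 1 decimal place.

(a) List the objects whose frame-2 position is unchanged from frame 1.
the green pentagon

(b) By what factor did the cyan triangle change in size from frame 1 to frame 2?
1.4×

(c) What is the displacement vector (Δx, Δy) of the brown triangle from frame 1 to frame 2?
(0.0, 5.6)

The brown triangle was at (6.4, 1.1) in frame 1 and (6.4, 6.7) in frame 2.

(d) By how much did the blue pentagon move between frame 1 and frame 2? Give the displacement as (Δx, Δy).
(1.7, -2.2)

The blue pentagon was at (9.2, 7.0) in frame 1 and (10.9, 4.8) in frame 2.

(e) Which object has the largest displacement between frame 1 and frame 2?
the cyan triangle

(moved 7.9; next 7.2)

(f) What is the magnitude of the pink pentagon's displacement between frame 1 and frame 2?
1.6

The pink pentagon moved from (5.2, 6.6) to (3.6, 7.0), a distance of √(1.6² + 0.4²) ≈ 1.6.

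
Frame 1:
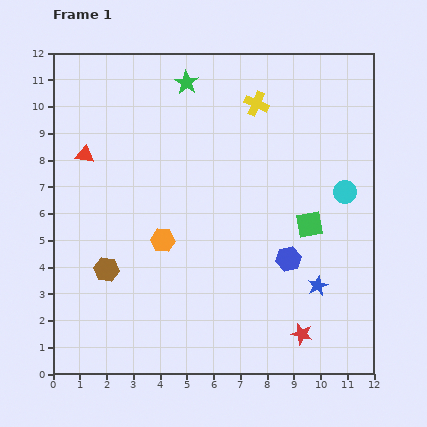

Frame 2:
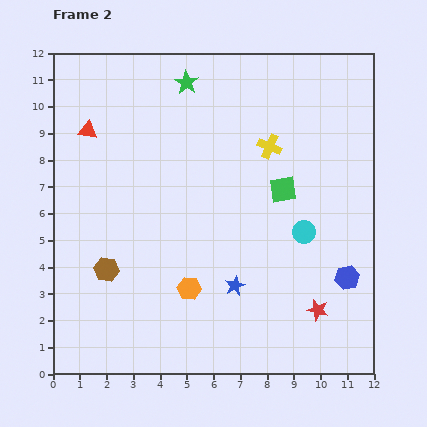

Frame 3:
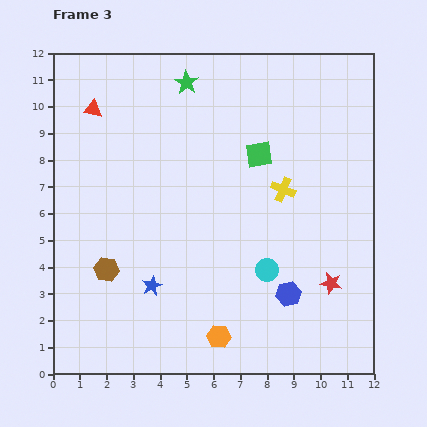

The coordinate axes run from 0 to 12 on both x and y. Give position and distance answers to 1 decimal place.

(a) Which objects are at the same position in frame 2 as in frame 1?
the brown hexagon, the green star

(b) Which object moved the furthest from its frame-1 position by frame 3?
the blue star

(moved 6.2; next 4.2)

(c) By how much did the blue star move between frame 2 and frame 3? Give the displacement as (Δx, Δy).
(-3.1, 0.0)

The blue star was at (6.8, 3.3) in frame 2 and (3.7, 3.3) in frame 3.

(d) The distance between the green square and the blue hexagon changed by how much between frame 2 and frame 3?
+1.2

Distance in frame 2: 4.1. Distance in frame 3: 5.3.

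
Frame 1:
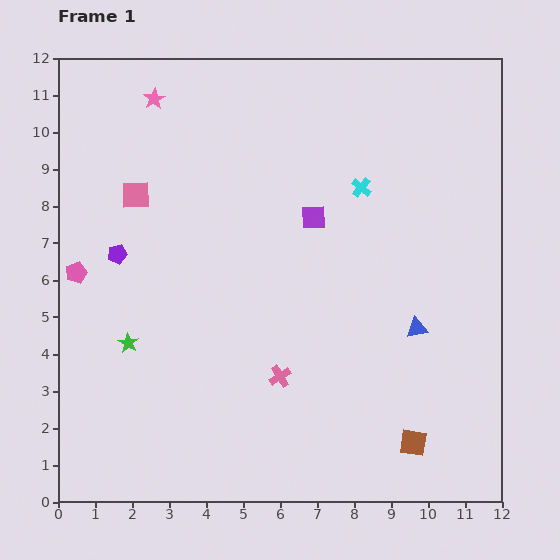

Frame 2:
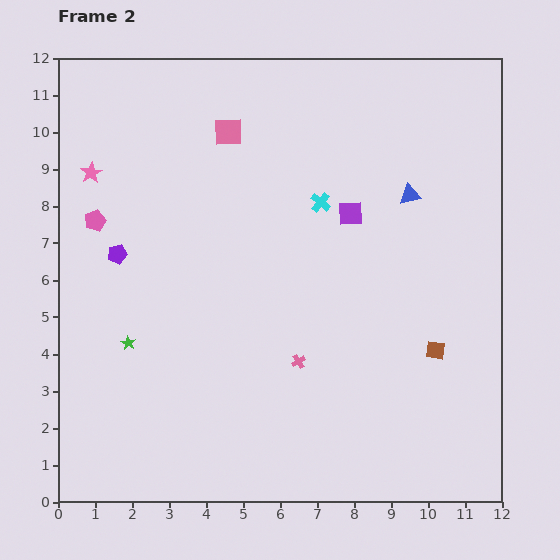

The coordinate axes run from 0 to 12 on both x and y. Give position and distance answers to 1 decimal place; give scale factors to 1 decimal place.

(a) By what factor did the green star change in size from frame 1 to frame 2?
0.7×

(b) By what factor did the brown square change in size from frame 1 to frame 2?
0.7×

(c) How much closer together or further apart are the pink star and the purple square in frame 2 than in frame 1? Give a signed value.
+1.7

Distance in frame 1: 5.4. Distance in frame 2: 7.1.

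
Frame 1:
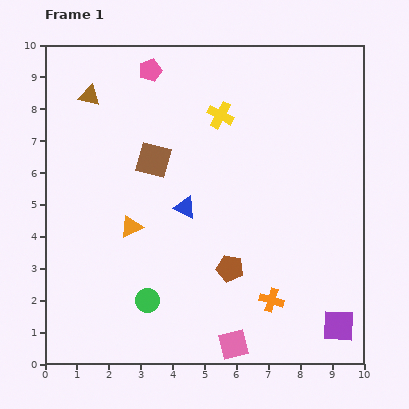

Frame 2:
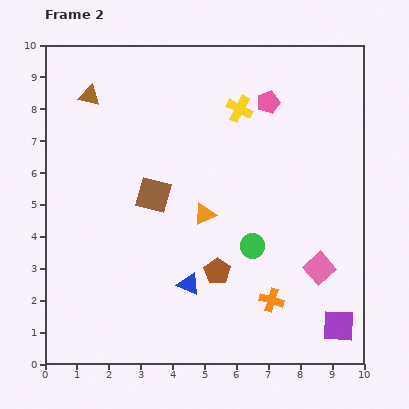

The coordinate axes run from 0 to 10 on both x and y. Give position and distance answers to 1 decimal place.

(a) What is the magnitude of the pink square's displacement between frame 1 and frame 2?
3.6

The pink square moved from (5.9, 0.6) to (8.6, 3.0), a distance of √(2.7² + 2.4²) ≈ 3.6.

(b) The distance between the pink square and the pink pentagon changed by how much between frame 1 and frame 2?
-3.6

Distance in frame 1: 9.0. Distance in frame 2: 5.4.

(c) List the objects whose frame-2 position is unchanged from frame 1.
the brown triangle, the purple square, the orange cross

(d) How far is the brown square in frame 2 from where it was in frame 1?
1.1

The brown square moved from (3.4, 6.4) to (3.4, 5.3), a distance of √(0.0² + 1.1²) ≈ 1.1.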